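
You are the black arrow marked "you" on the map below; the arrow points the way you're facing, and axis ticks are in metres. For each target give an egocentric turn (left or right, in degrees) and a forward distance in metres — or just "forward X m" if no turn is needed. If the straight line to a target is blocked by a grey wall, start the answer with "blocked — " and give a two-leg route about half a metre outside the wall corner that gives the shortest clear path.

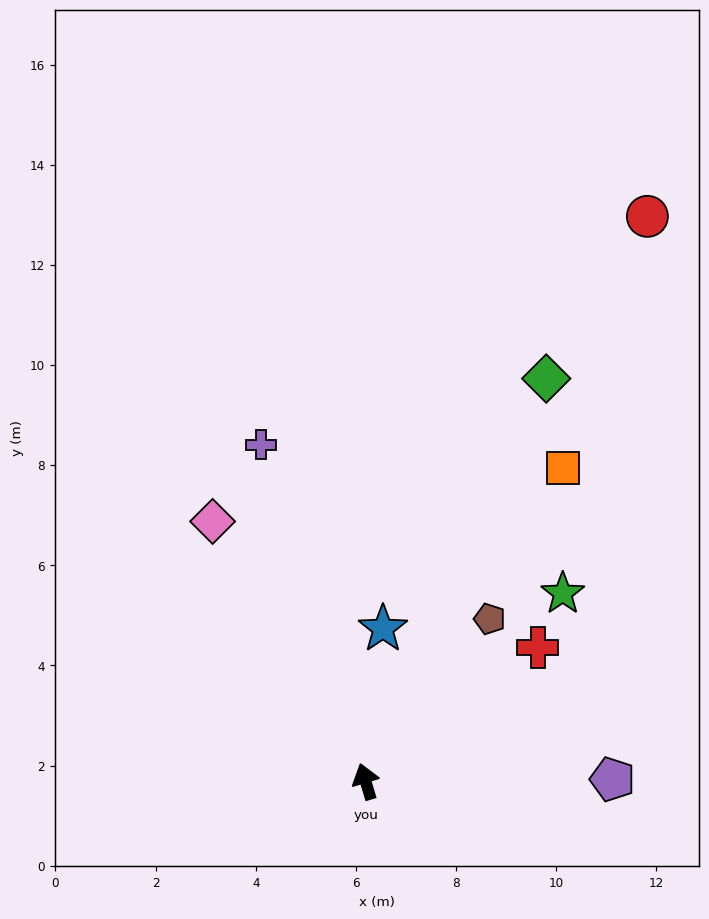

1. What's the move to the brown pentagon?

turn right 54°, forward 4.1 m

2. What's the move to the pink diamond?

turn left 14°, forward 6.0 m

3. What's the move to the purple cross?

forward 7.0 m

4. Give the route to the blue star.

turn right 23°, forward 3.1 m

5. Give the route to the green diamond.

turn right 41°, forward 8.8 m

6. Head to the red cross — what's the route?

turn right 69°, forward 4.4 m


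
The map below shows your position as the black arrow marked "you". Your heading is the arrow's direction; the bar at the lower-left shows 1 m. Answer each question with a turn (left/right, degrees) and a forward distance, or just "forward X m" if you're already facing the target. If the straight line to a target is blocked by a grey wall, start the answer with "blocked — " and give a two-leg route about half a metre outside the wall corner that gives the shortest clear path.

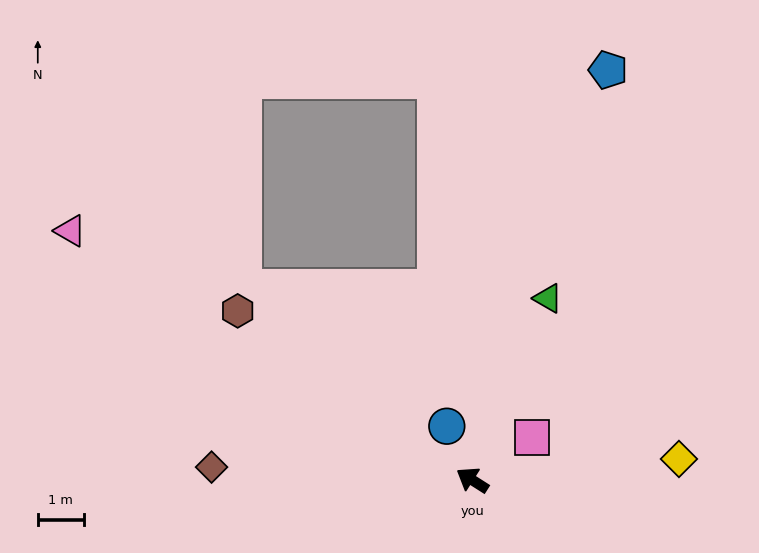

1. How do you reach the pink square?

turn right 112°, forward 1.6 m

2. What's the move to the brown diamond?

turn left 30°, forward 5.7 m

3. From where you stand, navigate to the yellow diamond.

turn right 142°, forward 4.5 m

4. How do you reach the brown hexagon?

turn right 3°, forward 6.3 m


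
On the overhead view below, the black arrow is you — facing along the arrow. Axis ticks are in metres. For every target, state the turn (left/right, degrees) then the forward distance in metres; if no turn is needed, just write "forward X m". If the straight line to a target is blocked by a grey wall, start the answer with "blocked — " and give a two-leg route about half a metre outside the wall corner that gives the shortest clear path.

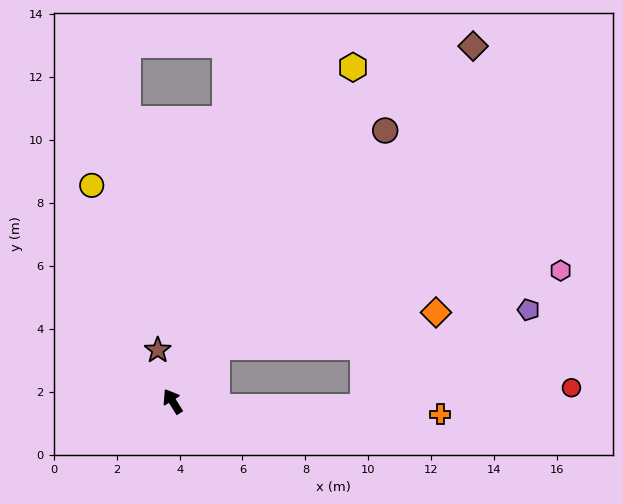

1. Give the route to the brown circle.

turn right 70°, forward 10.9 m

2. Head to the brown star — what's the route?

turn right 16°, forward 1.7 m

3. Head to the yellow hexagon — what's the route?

turn right 60°, forward 12.1 m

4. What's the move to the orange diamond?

blocked — turn right 71°, forward 2.2 m, then turn right 42°, forward 7.1 m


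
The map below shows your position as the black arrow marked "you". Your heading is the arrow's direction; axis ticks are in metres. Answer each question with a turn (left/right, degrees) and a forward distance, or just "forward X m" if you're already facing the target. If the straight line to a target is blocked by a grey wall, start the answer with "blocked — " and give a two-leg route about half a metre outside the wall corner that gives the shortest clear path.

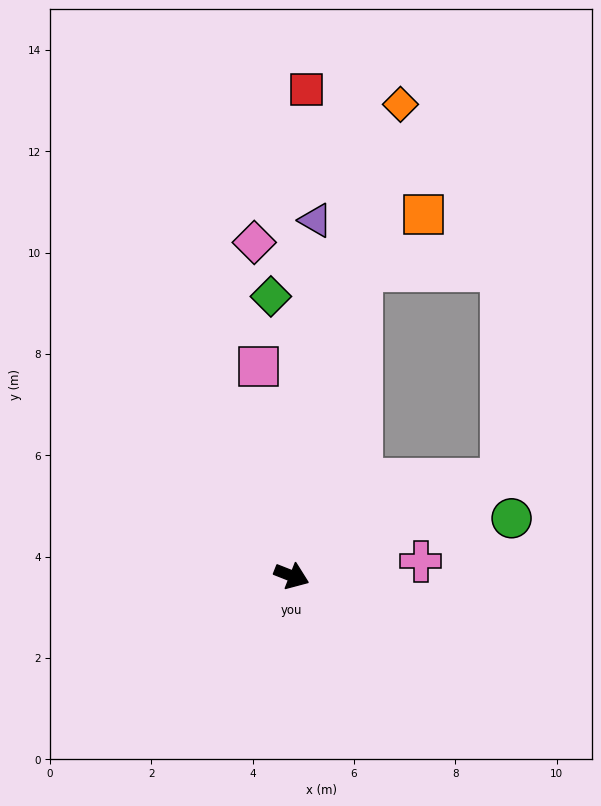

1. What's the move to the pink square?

turn left 121°, forward 4.2 m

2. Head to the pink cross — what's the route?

turn left 28°, forward 2.6 m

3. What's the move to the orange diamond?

turn left 99°, forward 9.6 m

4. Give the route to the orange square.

blocked — turn left 99°, forward 6.2 m, then turn right 36°, forward 1.6 m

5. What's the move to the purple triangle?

turn left 108°, forward 7.0 m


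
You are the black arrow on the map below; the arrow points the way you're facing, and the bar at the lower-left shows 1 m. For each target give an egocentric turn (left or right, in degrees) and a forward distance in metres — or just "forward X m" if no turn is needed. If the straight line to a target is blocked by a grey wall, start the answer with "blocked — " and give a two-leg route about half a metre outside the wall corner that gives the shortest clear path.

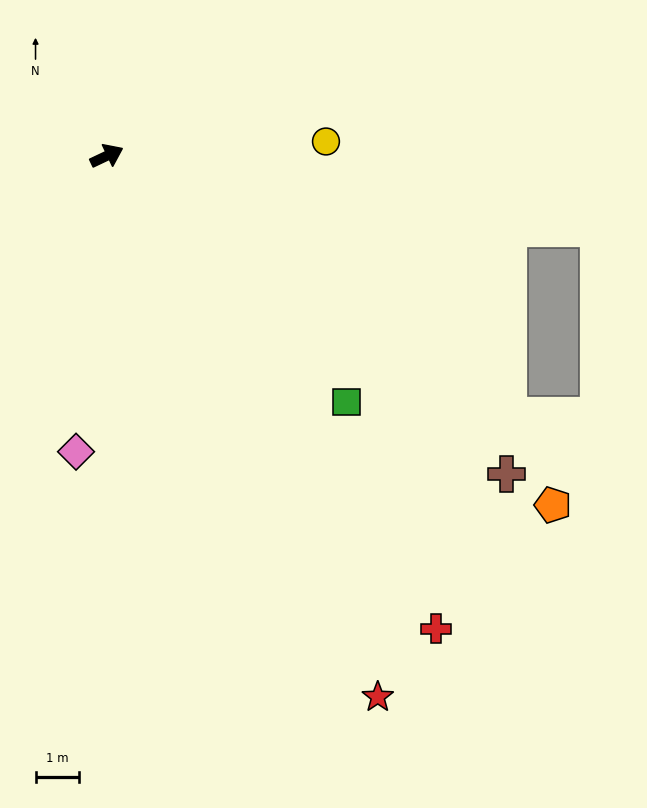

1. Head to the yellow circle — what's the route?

turn right 22°, forward 5.0 m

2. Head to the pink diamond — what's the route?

turn right 121°, forward 6.8 m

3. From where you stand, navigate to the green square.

turn right 71°, forward 7.9 m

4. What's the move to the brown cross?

turn right 64°, forward 11.7 m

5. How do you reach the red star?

turn right 89°, forward 13.9 m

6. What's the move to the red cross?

turn right 80°, forward 13.2 m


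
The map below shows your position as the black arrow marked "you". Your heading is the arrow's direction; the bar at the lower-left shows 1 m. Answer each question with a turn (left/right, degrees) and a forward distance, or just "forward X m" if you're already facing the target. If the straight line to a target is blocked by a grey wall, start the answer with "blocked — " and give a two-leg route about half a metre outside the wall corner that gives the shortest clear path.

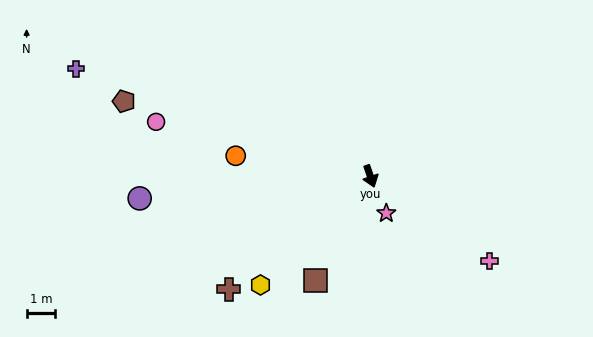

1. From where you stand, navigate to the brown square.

turn right 47°, forward 4.1 m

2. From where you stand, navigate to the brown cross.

turn right 70°, forward 6.3 m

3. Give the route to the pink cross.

turn left 35°, forward 5.1 m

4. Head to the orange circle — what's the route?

turn right 118°, forward 4.7 m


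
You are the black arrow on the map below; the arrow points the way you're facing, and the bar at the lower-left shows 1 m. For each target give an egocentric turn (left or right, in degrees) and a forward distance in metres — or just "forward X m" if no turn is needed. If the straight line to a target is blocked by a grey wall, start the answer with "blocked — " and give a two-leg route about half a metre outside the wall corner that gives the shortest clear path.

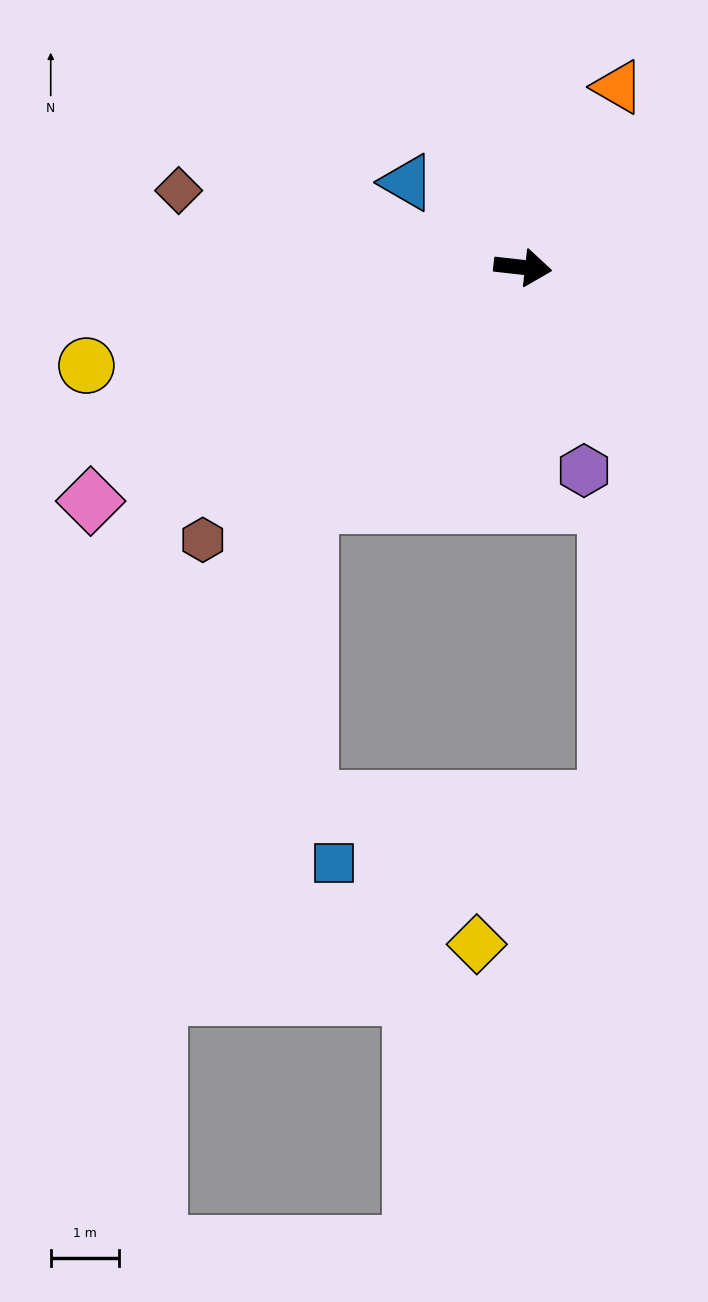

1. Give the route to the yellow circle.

turn right 161°, forward 6.6 m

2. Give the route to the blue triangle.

turn left 150°, forward 2.1 m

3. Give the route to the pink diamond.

turn right 145°, forward 7.2 m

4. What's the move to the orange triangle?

turn left 69°, forward 3.0 m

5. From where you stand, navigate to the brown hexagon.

turn right 133°, forward 6.2 m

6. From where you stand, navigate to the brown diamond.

turn left 174°, forward 5.2 m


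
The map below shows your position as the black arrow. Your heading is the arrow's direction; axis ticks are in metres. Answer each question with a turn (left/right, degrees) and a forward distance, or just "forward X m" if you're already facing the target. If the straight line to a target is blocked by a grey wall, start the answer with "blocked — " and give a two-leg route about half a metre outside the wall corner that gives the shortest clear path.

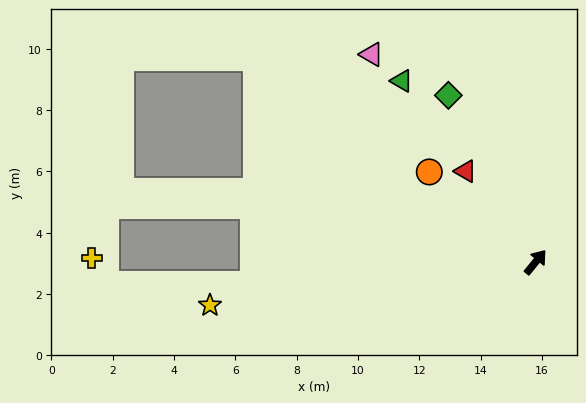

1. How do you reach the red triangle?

turn left 77°, forward 3.7 m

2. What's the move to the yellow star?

turn left 137°, forward 10.7 m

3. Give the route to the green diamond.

turn left 67°, forward 6.1 m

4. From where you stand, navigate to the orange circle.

turn left 89°, forward 4.5 m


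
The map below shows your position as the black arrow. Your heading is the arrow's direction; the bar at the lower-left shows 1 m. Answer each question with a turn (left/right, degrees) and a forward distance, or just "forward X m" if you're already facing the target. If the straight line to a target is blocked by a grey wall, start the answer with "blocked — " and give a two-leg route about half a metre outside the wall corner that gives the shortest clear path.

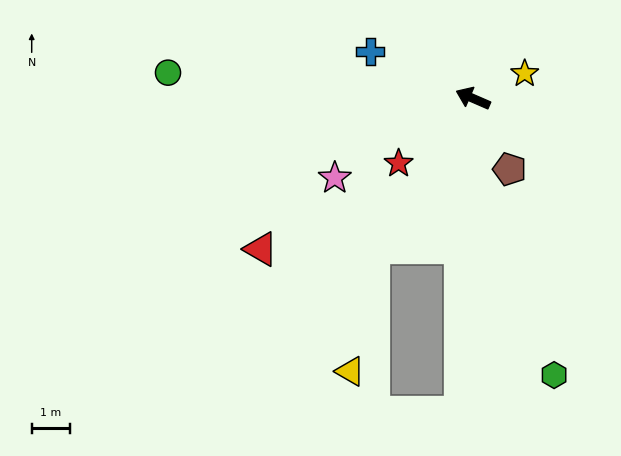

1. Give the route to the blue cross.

forward 3.0 m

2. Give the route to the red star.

turn left 65°, forward 2.6 m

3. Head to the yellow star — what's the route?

turn right 131°, forward 1.5 m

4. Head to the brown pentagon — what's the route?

turn left 141°, forward 2.1 m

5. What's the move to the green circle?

turn left 19°, forward 8.0 m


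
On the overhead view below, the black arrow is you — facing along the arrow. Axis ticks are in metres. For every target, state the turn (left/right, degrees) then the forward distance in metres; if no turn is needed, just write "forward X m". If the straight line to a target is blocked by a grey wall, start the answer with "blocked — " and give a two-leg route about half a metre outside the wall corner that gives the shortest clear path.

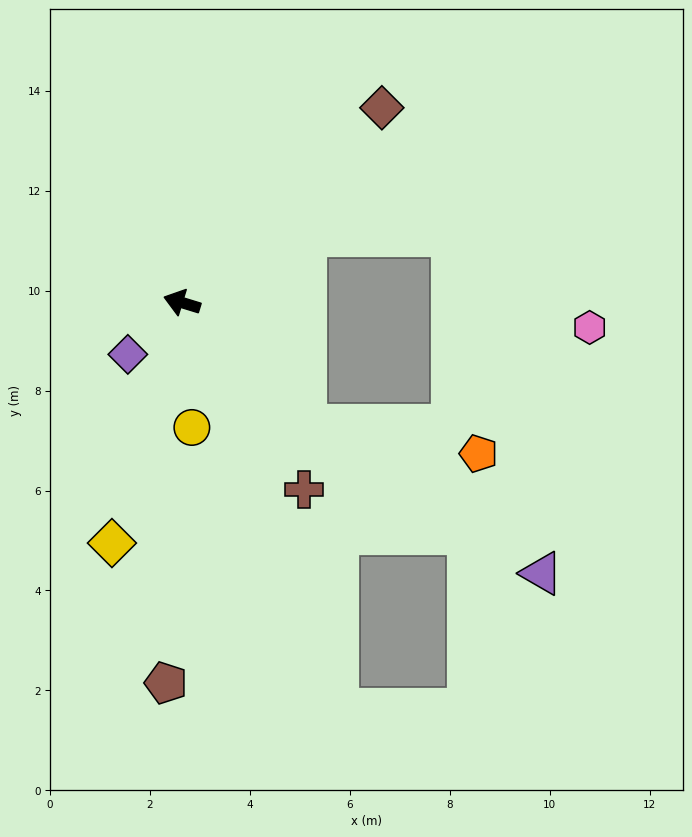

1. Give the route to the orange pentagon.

blocked — turn left 152°, forward 3.5 m, then turn left 36°, forward 3.5 m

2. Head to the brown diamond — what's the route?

turn right 119°, forward 5.6 m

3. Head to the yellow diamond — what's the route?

turn left 91°, forward 5.0 m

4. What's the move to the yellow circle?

turn left 112°, forward 2.5 m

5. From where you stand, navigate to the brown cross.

turn left 140°, forward 4.5 m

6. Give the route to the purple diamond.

turn left 61°, forward 1.5 m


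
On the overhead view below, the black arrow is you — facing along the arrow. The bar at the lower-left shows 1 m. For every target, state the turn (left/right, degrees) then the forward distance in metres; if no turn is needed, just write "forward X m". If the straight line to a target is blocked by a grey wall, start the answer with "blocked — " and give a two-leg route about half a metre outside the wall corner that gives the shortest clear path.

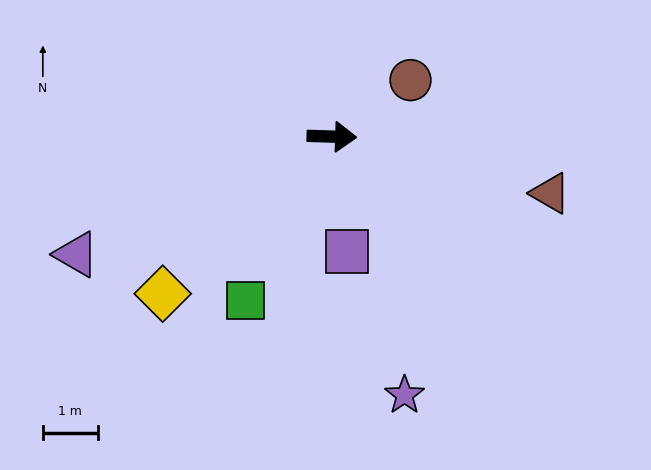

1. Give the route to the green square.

turn right 116°, forward 3.4 m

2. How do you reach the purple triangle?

turn right 153°, forward 5.1 m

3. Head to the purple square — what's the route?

turn right 81°, forward 2.1 m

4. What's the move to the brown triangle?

turn right 13°, forward 4.1 m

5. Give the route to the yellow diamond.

turn right 135°, forward 4.2 m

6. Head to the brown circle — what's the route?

turn left 37°, forward 1.8 m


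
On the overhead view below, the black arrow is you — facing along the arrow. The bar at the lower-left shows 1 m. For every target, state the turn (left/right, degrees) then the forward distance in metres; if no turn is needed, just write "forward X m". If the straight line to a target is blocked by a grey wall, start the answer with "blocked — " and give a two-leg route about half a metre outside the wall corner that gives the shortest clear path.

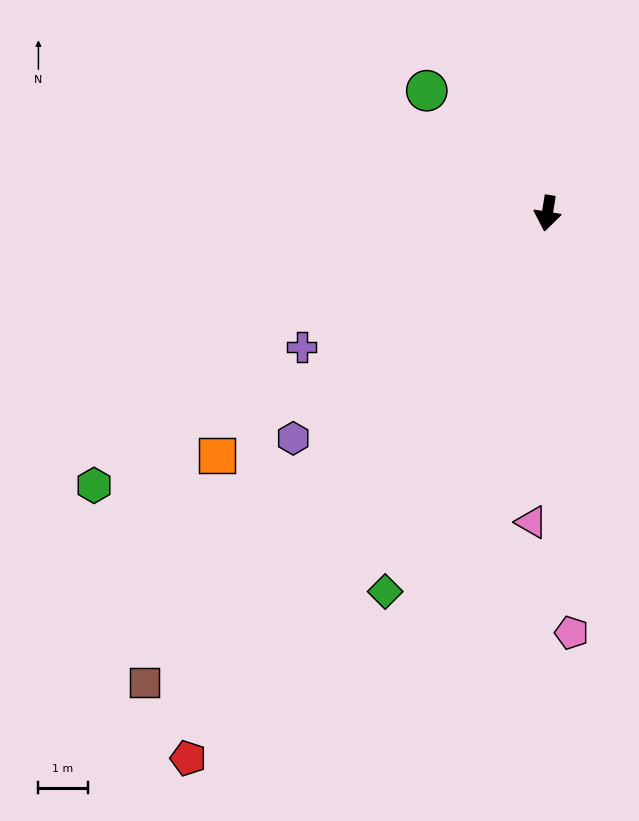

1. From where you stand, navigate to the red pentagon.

turn right 24°, forward 13.2 m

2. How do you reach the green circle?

turn right 126°, forward 3.5 m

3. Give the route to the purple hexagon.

turn right 39°, forward 6.9 m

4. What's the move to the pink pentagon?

turn left 12°, forward 8.5 m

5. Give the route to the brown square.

turn right 32°, forward 12.5 m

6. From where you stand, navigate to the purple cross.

turn right 52°, forward 5.7 m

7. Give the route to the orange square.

turn right 45°, forward 8.3 m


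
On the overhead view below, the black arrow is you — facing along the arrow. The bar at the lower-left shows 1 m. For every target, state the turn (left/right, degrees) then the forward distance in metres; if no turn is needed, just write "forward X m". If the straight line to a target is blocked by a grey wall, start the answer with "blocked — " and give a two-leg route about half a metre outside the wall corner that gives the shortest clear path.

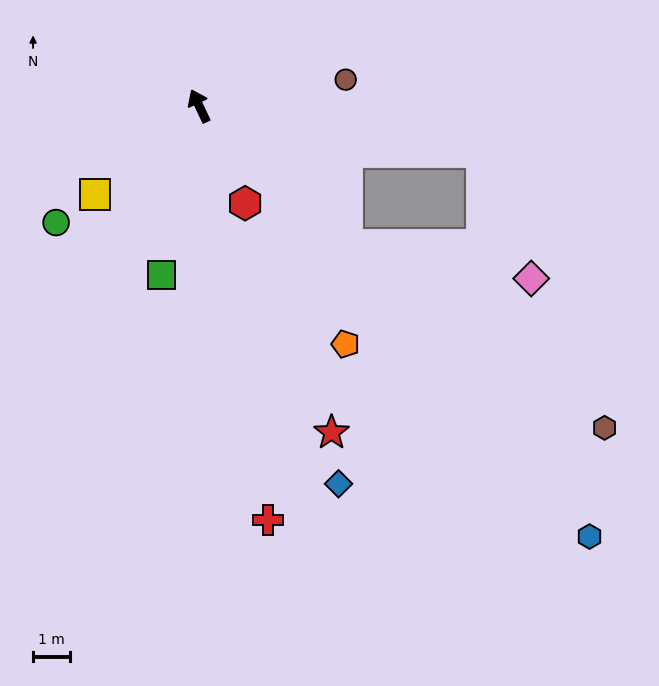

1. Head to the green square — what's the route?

turn left 142°, forward 4.7 m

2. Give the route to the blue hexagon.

turn right 163°, forward 15.9 m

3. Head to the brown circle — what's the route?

turn right 105°, forward 4.1 m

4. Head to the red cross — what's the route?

turn left 164°, forward 11.5 m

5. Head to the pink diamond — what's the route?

blocked — turn right 158°, forward 5.6 m, then turn left 32°, forward 5.1 m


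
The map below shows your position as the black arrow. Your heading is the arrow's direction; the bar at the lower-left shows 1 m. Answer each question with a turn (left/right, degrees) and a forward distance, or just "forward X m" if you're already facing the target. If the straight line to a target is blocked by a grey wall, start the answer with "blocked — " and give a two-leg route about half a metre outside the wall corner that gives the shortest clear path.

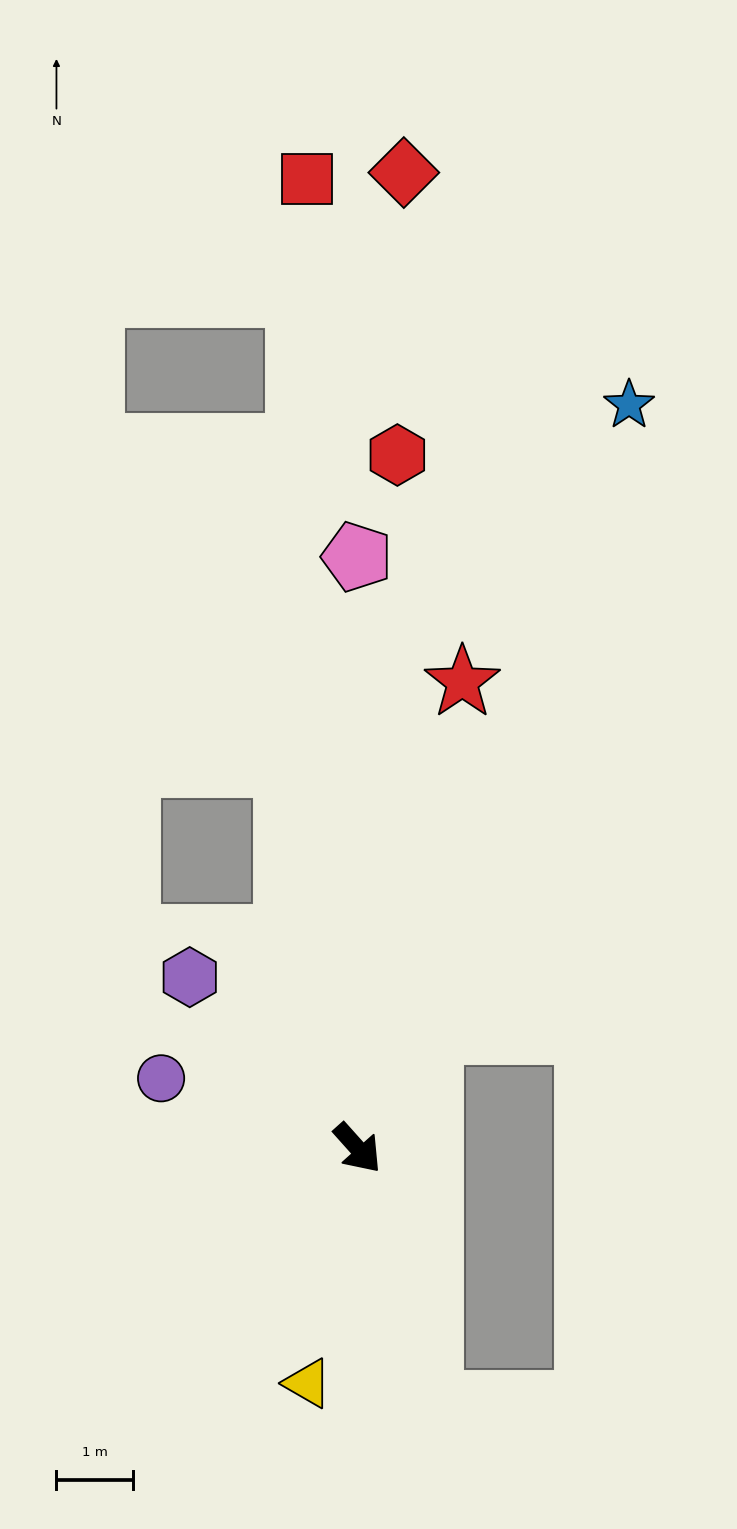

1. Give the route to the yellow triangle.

turn right 54°, forward 3.1 m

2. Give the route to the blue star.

turn left 118°, forward 10.4 m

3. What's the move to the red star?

turn left 126°, forward 6.3 m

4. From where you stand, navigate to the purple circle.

turn right 151°, forward 2.7 m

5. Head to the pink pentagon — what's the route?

turn left 138°, forward 7.7 m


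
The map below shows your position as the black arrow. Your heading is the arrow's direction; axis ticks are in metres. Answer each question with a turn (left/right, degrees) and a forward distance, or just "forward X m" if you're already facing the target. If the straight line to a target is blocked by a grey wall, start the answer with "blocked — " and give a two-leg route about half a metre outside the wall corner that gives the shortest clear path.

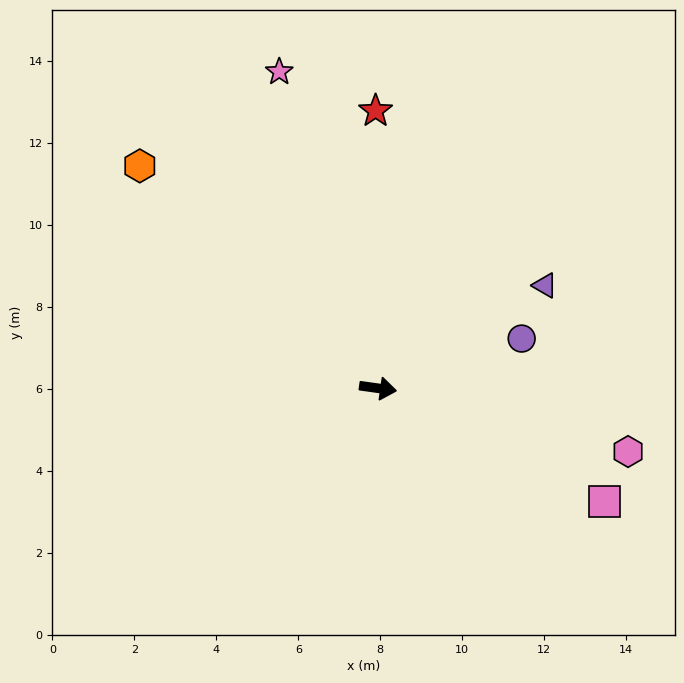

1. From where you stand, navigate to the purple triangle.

turn left 40°, forward 4.8 m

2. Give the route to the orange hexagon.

turn left 145°, forward 8.0 m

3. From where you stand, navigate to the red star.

turn left 98°, forward 6.8 m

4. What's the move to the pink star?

turn left 115°, forward 8.1 m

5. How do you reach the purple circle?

turn left 27°, forward 3.7 m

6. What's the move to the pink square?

turn right 19°, forward 6.2 m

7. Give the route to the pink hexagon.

turn right 6°, forward 6.3 m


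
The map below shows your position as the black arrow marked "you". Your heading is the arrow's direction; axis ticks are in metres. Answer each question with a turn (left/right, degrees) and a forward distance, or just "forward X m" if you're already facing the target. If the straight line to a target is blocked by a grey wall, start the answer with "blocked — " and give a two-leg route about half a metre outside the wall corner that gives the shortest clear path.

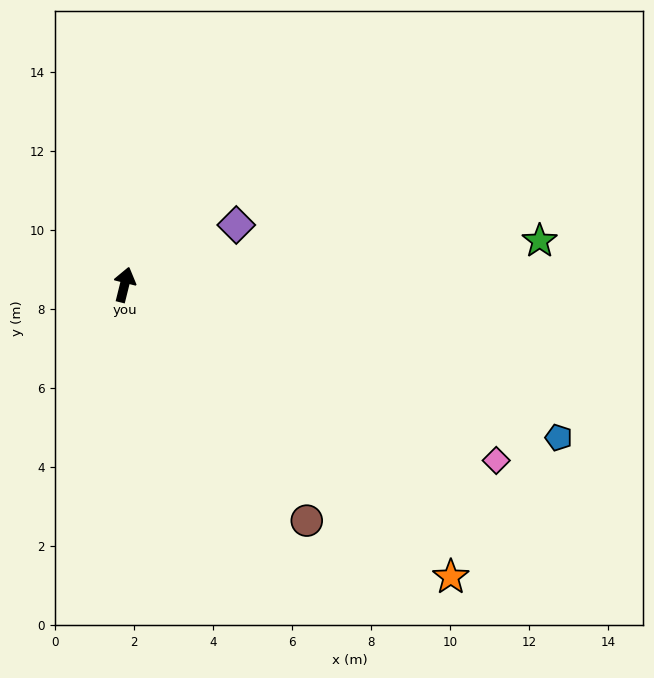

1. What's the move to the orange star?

turn right 118°, forward 11.1 m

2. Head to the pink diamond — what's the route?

turn right 101°, forward 10.4 m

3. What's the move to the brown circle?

turn right 128°, forward 7.5 m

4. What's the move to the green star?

turn right 70°, forward 10.6 m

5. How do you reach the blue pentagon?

turn right 95°, forward 11.6 m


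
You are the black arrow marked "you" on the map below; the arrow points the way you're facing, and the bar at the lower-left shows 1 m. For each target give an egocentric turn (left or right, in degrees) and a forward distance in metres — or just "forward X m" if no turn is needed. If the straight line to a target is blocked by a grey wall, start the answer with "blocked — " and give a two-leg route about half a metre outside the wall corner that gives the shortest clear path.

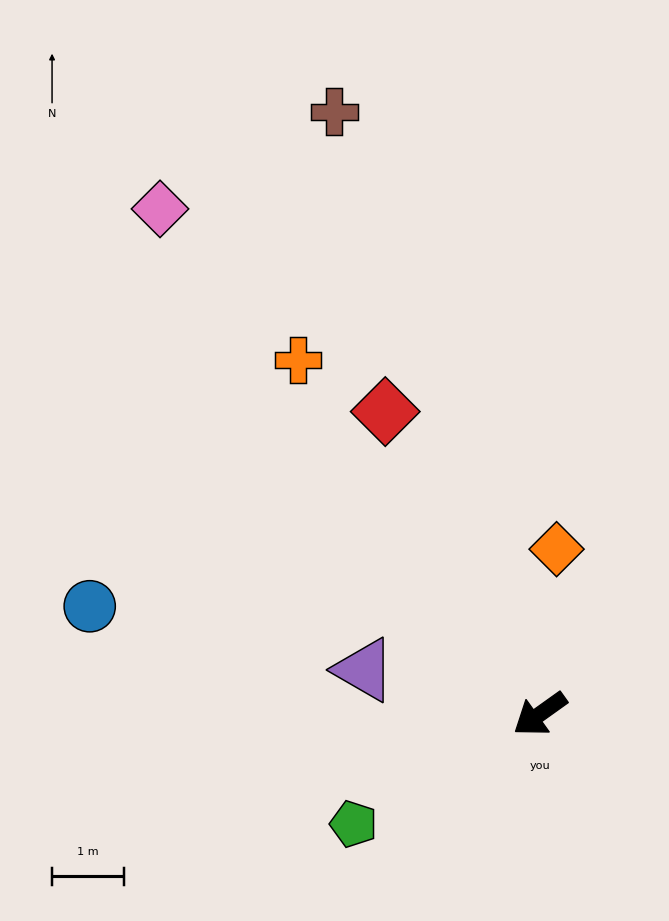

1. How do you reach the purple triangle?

turn right 50°, forward 2.5 m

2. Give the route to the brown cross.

turn right 107°, forward 8.9 m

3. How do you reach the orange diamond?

turn right 131°, forward 2.3 m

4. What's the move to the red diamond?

turn right 98°, forward 4.7 m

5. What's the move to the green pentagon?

turn right 5°, forward 3.0 m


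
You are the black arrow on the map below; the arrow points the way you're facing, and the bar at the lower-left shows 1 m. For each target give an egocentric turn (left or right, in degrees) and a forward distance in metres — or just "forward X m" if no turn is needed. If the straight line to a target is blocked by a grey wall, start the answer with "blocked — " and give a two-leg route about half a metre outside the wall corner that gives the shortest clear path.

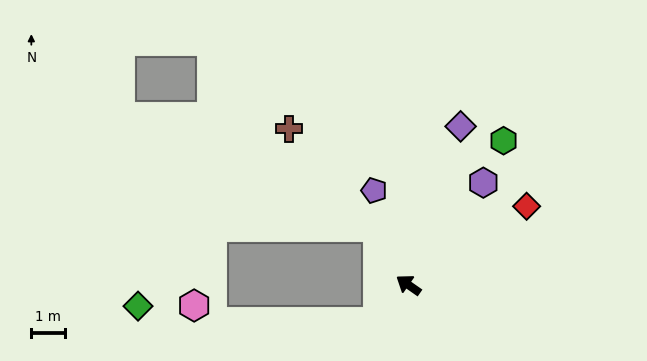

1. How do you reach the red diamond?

turn right 111°, forward 4.2 m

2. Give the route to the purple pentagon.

turn right 35°, forward 2.9 m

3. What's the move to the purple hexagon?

turn right 91°, forward 3.7 m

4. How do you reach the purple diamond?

turn right 73°, forward 4.9 m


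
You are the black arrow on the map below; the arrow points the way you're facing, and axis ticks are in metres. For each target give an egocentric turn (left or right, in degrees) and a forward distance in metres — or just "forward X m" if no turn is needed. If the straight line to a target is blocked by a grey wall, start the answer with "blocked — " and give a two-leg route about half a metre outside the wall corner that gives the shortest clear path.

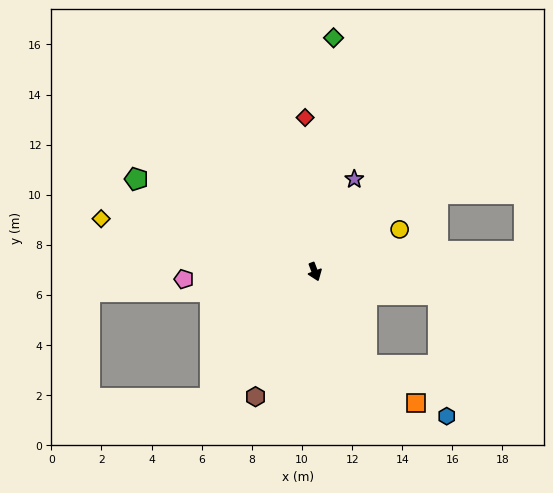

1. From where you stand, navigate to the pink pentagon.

turn right 108°, forward 5.2 m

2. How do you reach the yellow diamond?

turn right 125°, forward 8.8 m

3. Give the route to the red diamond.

turn left 163°, forward 6.2 m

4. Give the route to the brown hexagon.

turn right 46°, forward 5.5 m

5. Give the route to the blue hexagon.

blocked — turn left 59°, forward 5.0 m, then turn right 76°, forward 4.9 m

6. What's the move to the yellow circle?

turn left 96°, forward 3.8 m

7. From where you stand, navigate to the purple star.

turn left 136°, forward 4.0 m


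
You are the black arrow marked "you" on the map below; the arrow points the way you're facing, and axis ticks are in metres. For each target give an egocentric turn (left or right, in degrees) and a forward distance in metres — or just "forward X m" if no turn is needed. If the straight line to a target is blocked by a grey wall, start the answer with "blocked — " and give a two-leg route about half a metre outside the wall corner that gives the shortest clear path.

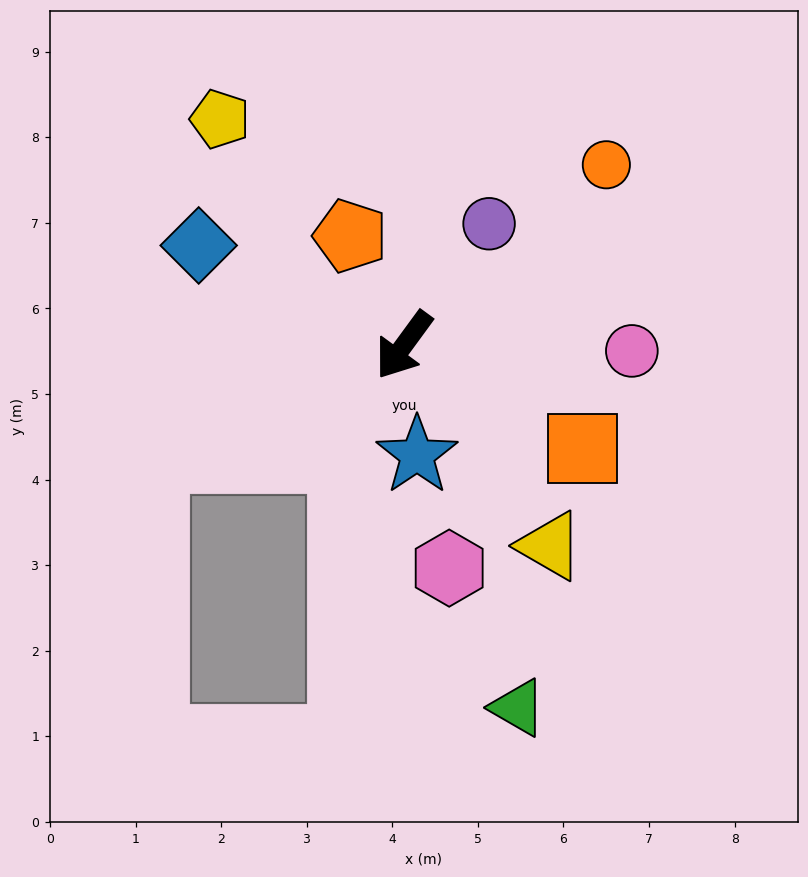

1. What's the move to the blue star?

turn left 43°, forward 1.3 m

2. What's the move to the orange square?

turn left 96°, forward 2.4 m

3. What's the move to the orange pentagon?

turn right 118°, forward 1.4 m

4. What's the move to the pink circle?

turn left 125°, forward 2.7 m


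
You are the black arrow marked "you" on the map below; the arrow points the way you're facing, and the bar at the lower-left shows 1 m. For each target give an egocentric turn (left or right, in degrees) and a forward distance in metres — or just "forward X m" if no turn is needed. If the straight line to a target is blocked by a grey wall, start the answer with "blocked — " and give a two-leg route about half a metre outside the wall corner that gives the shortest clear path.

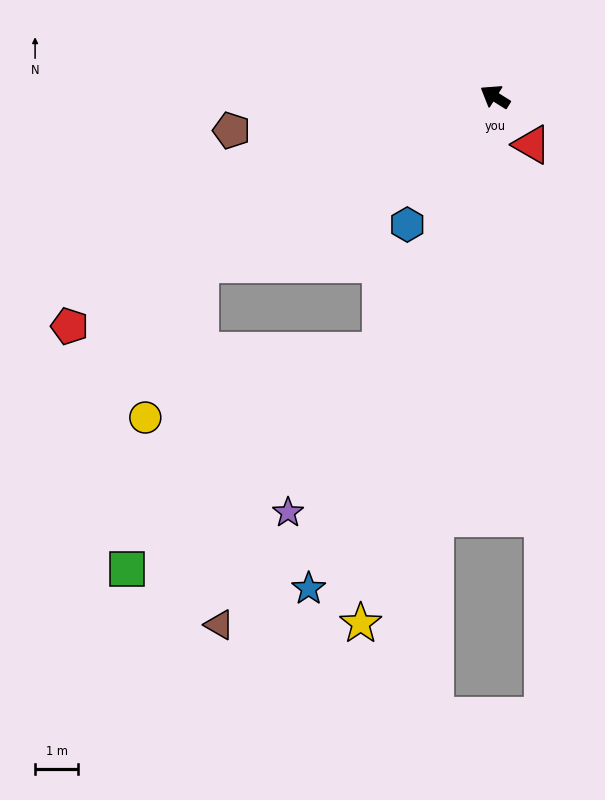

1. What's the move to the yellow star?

turn left 108°, forward 12.6 m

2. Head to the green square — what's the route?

blocked — turn left 98°, forward 6.4 m, then turn right 25°, forward 7.8 m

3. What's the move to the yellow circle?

blocked — turn left 62°, forward 7.9 m, then turn left 40°, forward 3.8 m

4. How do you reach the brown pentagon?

turn left 39°, forward 6.2 m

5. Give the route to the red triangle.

turn left 160°, forward 1.4 m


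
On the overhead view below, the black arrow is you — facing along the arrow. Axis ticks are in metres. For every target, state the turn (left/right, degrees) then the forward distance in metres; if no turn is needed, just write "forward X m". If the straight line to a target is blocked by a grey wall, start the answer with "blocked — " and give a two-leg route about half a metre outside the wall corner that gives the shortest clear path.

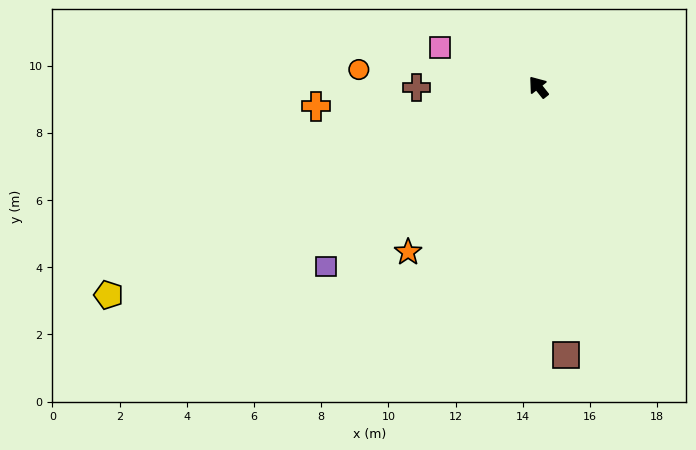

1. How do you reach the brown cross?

turn left 52°, forward 3.6 m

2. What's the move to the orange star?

turn left 103°, forward 6.3 m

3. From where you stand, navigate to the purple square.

turn left 92°, forward 8.3 m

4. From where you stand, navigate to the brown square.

turn left 147°, forward 8.0 m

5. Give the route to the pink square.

turn left 30°, forward 3.1 m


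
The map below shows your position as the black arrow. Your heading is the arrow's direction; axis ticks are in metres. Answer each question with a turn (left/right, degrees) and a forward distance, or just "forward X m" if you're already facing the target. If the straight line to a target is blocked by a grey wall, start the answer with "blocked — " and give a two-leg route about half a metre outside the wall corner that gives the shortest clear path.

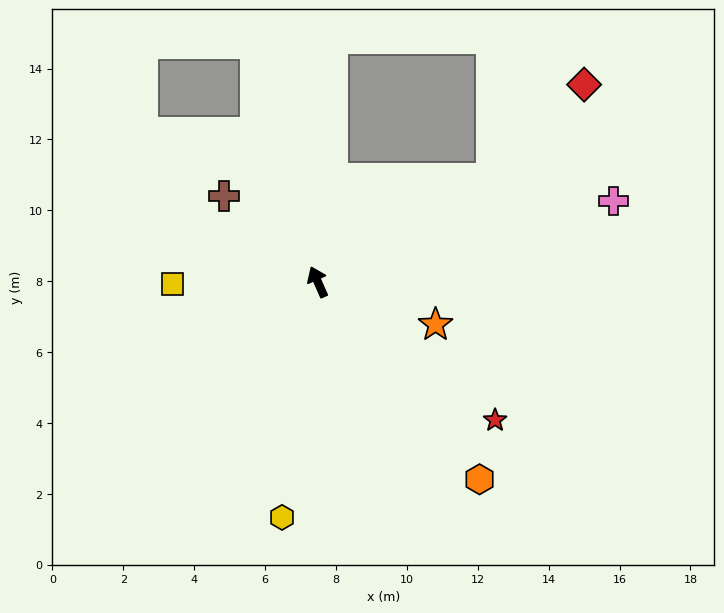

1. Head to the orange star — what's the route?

turn right 134°, forward 3.5 m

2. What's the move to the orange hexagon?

turn right 164°, forward 7.2 m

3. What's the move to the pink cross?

turn right 99°, forward 8.7 m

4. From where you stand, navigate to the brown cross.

turn left 24°, forward 3.6 m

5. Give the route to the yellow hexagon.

turn left 148°, forward 6.7 m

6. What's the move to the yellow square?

turn left 67°, forward 4.1 m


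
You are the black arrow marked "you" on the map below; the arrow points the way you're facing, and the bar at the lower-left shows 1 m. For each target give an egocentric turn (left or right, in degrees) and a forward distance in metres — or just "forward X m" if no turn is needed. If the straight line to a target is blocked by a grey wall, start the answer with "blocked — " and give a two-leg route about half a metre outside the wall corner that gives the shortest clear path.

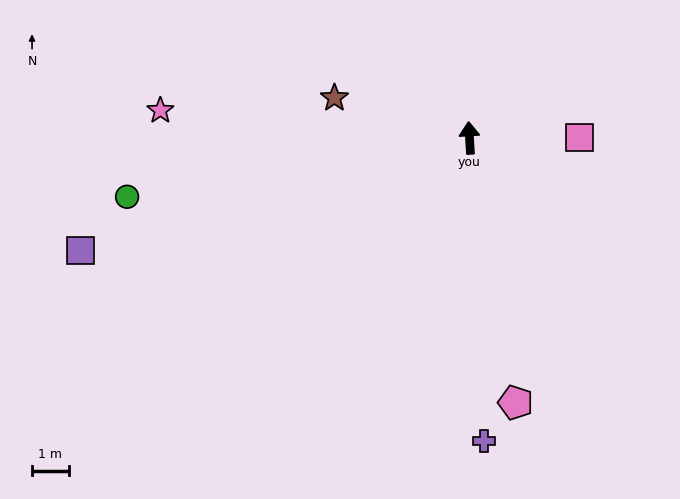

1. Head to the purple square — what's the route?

turn left 103°, forward 11.0 m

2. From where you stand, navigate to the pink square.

turn right 93°, forward 3.0 m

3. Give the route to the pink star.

turn left 82°, forward 8.5 m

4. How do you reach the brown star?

turn left 70°, forward 3.8 m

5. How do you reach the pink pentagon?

turn right 174°, forward 7.3 m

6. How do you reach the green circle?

turn left 96°, forward 9.5 m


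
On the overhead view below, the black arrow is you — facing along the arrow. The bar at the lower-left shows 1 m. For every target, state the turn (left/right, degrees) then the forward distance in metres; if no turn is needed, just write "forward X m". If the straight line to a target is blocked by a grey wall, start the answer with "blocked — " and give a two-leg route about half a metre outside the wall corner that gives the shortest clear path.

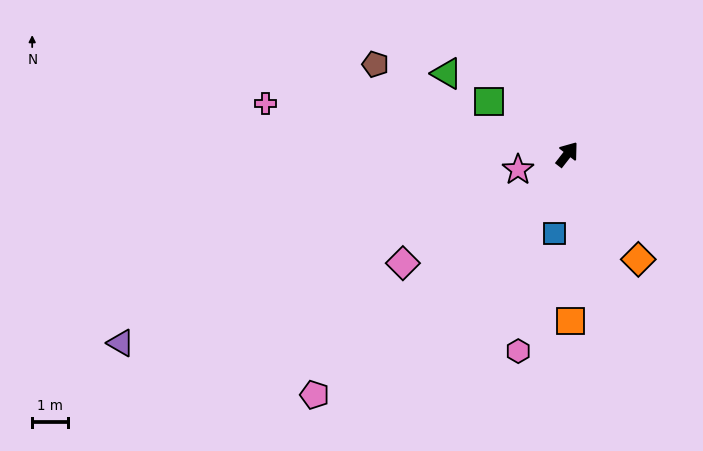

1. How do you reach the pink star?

turn left 145°, forward 1.4 m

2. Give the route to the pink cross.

turn left 118°, forward 8.6 m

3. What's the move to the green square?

turn left 94°, forward 2.6 m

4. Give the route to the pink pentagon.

turn left 171°, forward 9.8 m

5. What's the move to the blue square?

turn right 151°, forward 2.2 m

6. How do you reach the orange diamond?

turn right 108°, forward 3.6 m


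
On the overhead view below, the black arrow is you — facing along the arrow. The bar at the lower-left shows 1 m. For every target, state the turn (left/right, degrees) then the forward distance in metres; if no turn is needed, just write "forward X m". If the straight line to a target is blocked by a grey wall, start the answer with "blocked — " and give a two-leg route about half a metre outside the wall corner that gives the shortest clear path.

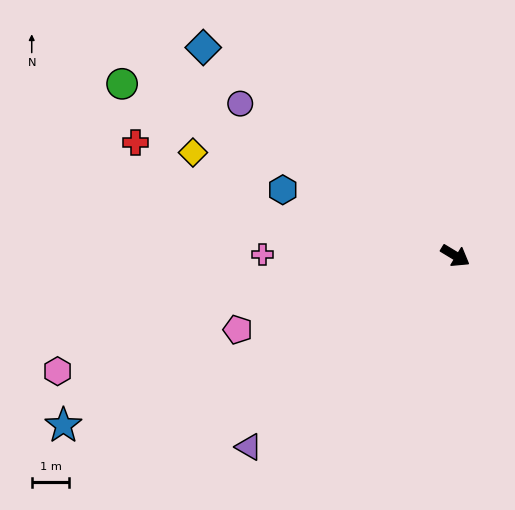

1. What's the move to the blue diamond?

turn left 172°, forward 8.7 m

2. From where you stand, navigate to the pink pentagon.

turn right 130°, forward 6.1 m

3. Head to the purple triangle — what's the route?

turn right 106°, forward 7.5 m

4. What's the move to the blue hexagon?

turn right 170°, forward 4.9 m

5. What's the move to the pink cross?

turn right 149°, forward 5.1 m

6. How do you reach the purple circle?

turn left 176°, forward 7.0 m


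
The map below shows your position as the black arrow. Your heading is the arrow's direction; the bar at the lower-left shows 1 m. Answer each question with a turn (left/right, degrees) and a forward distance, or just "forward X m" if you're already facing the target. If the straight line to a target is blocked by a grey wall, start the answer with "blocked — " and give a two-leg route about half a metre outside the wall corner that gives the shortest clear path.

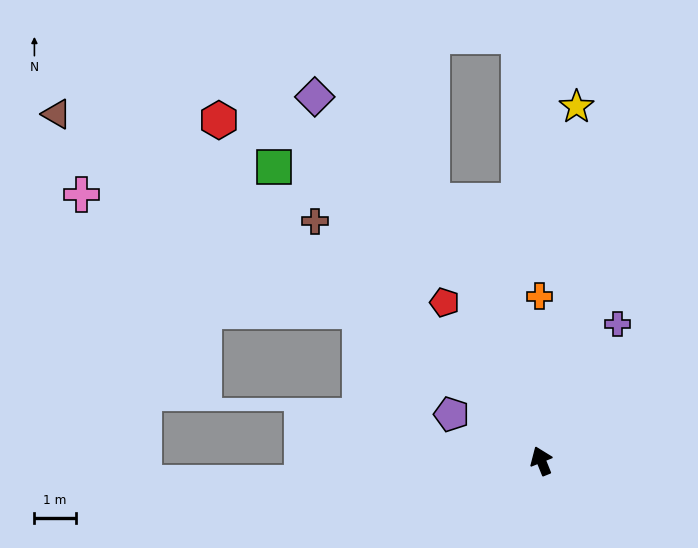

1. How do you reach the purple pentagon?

turn left 41°, forward 2.5 m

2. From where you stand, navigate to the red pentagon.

turn left 9°, forward 4.5 m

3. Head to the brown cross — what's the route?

turn left 21°, forward 8.0 m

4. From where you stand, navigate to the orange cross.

turn right 21°, forward 4.0 m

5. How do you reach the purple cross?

turn right 51°, forward 3.8 m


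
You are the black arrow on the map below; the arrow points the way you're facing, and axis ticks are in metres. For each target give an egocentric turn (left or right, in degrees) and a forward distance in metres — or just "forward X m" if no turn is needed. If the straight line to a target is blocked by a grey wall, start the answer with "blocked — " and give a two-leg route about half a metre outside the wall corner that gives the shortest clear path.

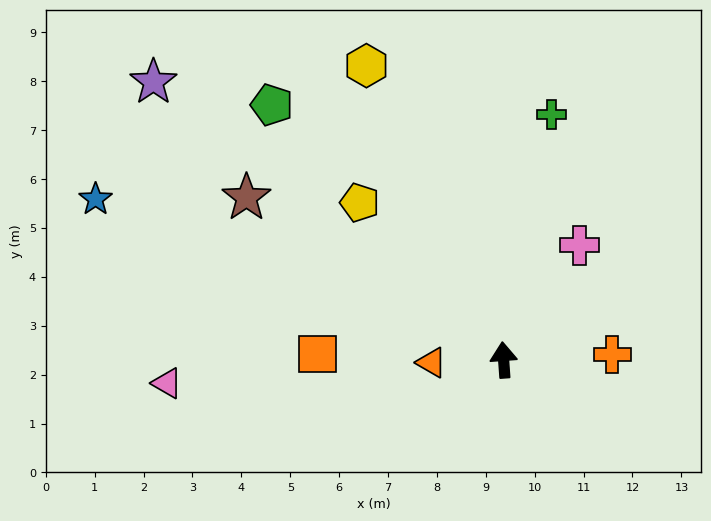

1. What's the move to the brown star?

turn left 54°, forward 6.2 m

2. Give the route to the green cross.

turn right 15°, forward 5.1 m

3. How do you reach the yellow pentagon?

turn left 38°, forward 4.4 m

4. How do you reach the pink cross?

turn right 38°, forward 2.8 m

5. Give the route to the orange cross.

turn right 91°, forward 2.2 m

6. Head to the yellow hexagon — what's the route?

turn left 21°, forward 6.6 m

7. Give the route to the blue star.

turn left 64°, forward 9.0 m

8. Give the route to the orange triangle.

turn left 88°, forward 1.5 m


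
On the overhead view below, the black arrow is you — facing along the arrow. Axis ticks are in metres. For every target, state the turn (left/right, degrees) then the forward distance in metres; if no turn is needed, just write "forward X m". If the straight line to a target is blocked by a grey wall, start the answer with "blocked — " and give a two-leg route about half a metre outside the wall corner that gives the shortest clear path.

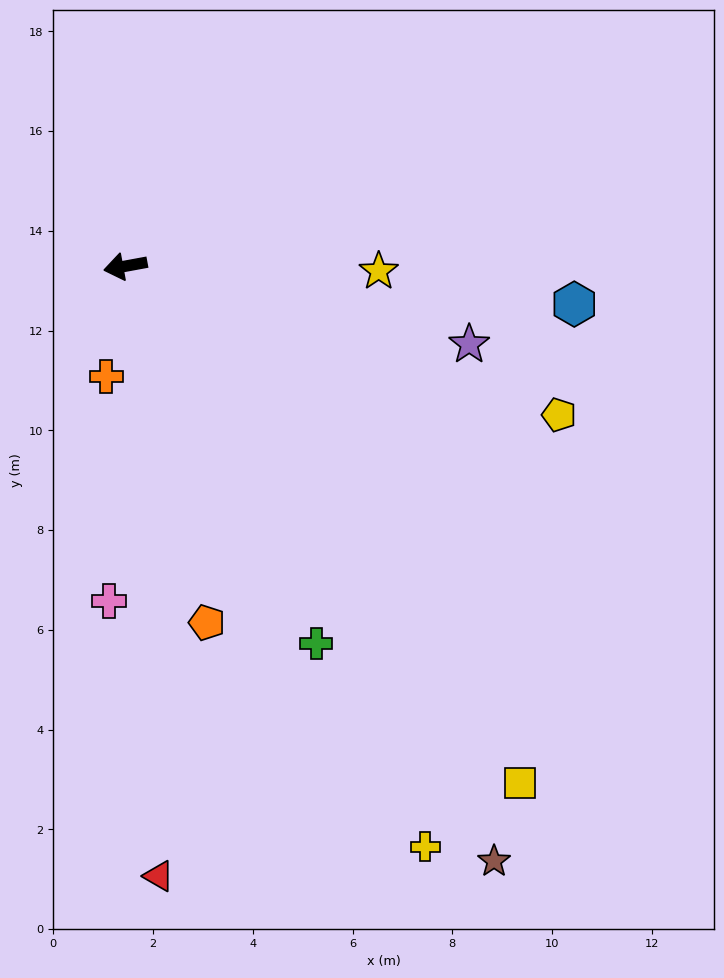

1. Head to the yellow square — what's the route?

turn left 117°, forward 13.0 m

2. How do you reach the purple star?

turn left 157°, forward 7.1 m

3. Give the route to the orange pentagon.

turn left 92°, forward 7.3 m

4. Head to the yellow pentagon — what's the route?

turn left 151°, forward 9.2 m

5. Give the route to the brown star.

turn left 111°, forward 14.0 m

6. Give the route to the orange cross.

turn left 70°, forward 2.2 m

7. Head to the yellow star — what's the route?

turn left 168°, forward 5.1 m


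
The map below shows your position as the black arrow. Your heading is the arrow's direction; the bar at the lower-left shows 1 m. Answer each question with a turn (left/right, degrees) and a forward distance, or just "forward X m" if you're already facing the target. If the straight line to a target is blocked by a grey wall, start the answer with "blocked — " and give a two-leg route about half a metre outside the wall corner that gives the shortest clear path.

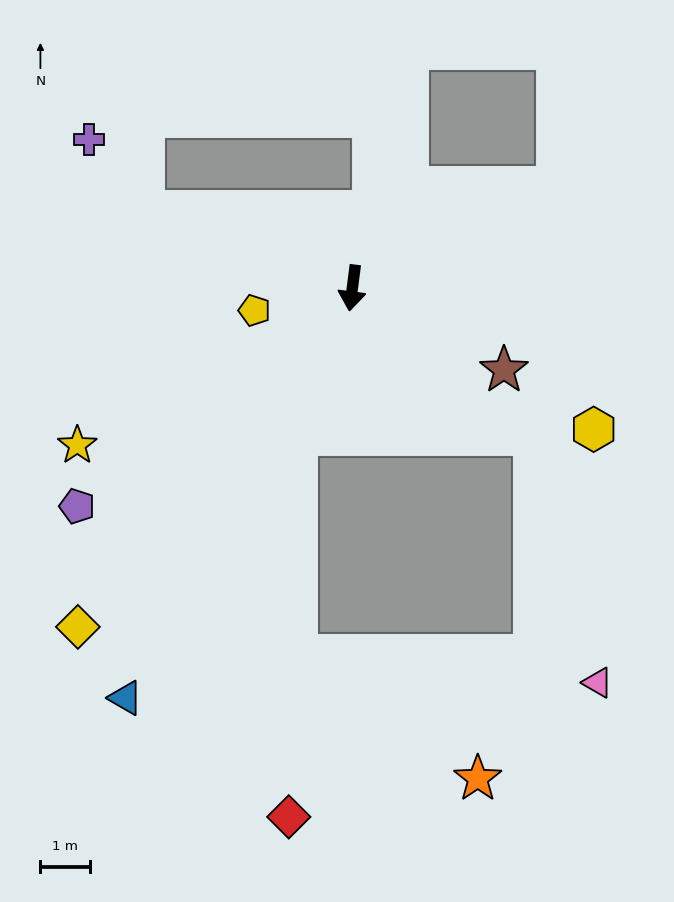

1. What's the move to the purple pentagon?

turn right 44°, forward 7.1 m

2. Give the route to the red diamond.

blocked — turn right 13°, forward 3.2 m, then turn left 19°, forward 7.7 m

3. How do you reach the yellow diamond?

turn right 32°, forward 8.8 m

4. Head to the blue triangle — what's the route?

turn right 22°, forward 9.5 m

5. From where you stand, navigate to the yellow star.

turn right 53°, forward 6.4 m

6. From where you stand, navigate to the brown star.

turn left 69°, forward 3.5 m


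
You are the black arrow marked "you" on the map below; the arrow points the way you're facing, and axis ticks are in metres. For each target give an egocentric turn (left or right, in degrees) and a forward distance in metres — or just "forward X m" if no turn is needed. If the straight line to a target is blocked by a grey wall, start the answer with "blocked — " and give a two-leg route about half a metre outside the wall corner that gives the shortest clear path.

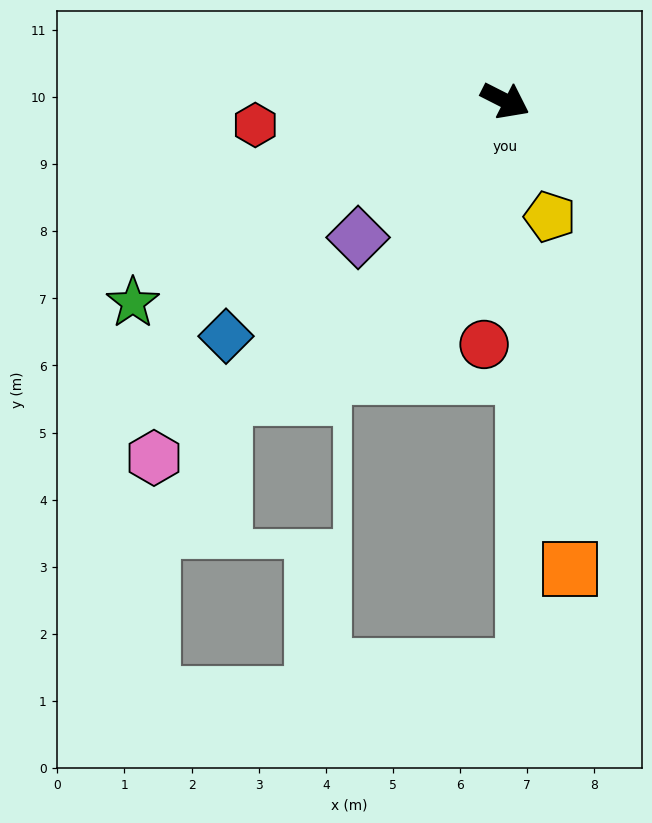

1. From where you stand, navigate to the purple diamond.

turn right 110°, forward 3.0 m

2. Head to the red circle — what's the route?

turn right 68°, forward 3.6 m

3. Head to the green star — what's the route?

turn right 125°, forward 6.3 m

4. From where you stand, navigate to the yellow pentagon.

turn right 42°, forward 1.9 m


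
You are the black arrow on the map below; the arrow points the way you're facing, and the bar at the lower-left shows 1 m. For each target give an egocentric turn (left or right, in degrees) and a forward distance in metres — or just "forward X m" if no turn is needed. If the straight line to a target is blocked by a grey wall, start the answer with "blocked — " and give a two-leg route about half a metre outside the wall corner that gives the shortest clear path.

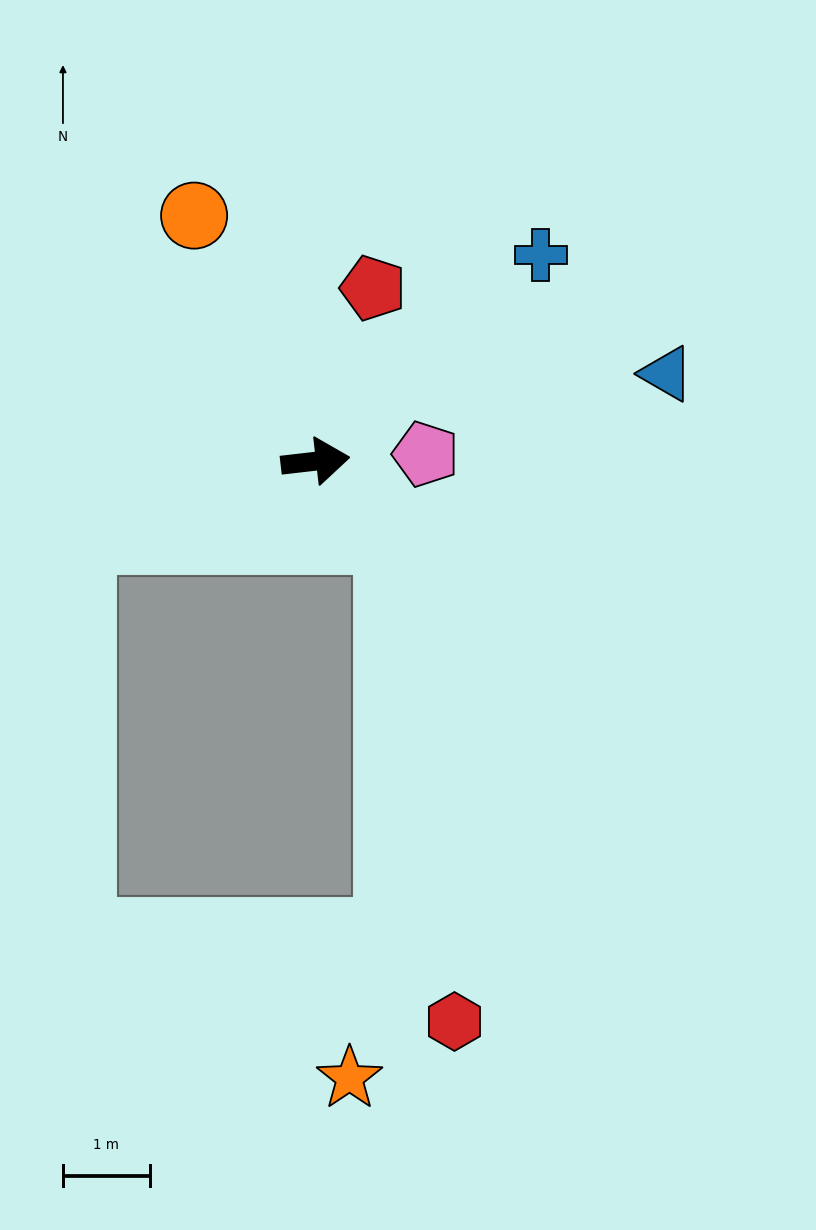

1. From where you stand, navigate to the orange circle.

turn left 110°, forward 3.2 m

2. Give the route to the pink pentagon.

turn right 3°, forward 1.3 m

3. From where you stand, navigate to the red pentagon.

turn left 65°, forward 2.1 m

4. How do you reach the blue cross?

turn left 36°, forward 3.5 m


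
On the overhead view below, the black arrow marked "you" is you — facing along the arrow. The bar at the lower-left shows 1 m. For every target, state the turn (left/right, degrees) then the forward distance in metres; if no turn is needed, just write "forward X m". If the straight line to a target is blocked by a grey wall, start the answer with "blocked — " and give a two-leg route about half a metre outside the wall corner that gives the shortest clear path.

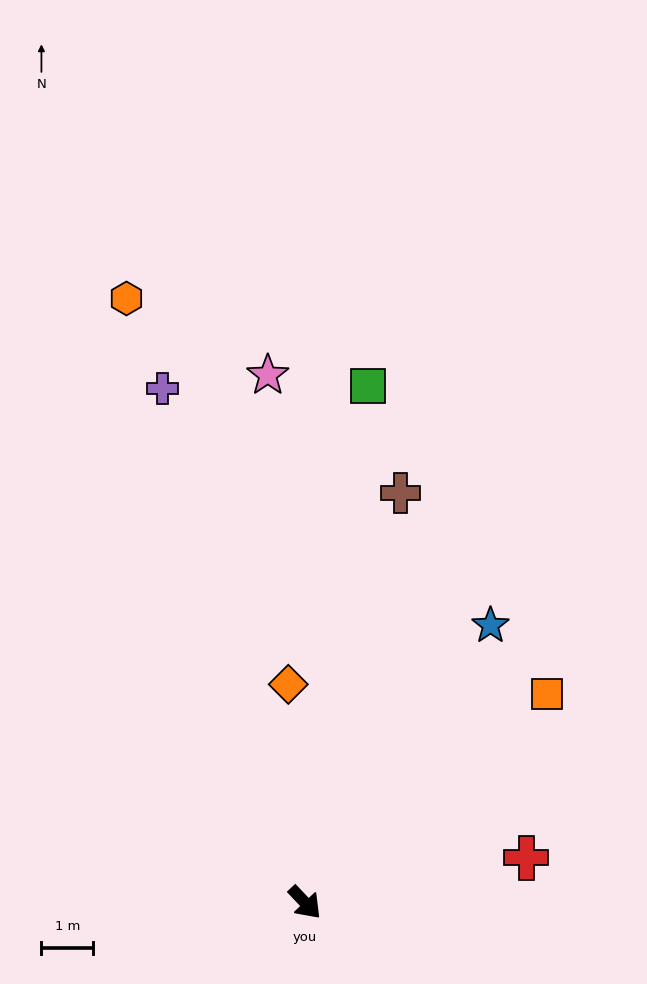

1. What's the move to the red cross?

turn left 58°, forward 4.4 m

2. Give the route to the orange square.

turn left 87°, forward 6.2 m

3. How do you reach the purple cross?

turn left 152°, forward 10.3 m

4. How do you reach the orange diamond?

turn left 141°, forward 4.2 m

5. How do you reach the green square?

turn left 130°, forward 10.1 m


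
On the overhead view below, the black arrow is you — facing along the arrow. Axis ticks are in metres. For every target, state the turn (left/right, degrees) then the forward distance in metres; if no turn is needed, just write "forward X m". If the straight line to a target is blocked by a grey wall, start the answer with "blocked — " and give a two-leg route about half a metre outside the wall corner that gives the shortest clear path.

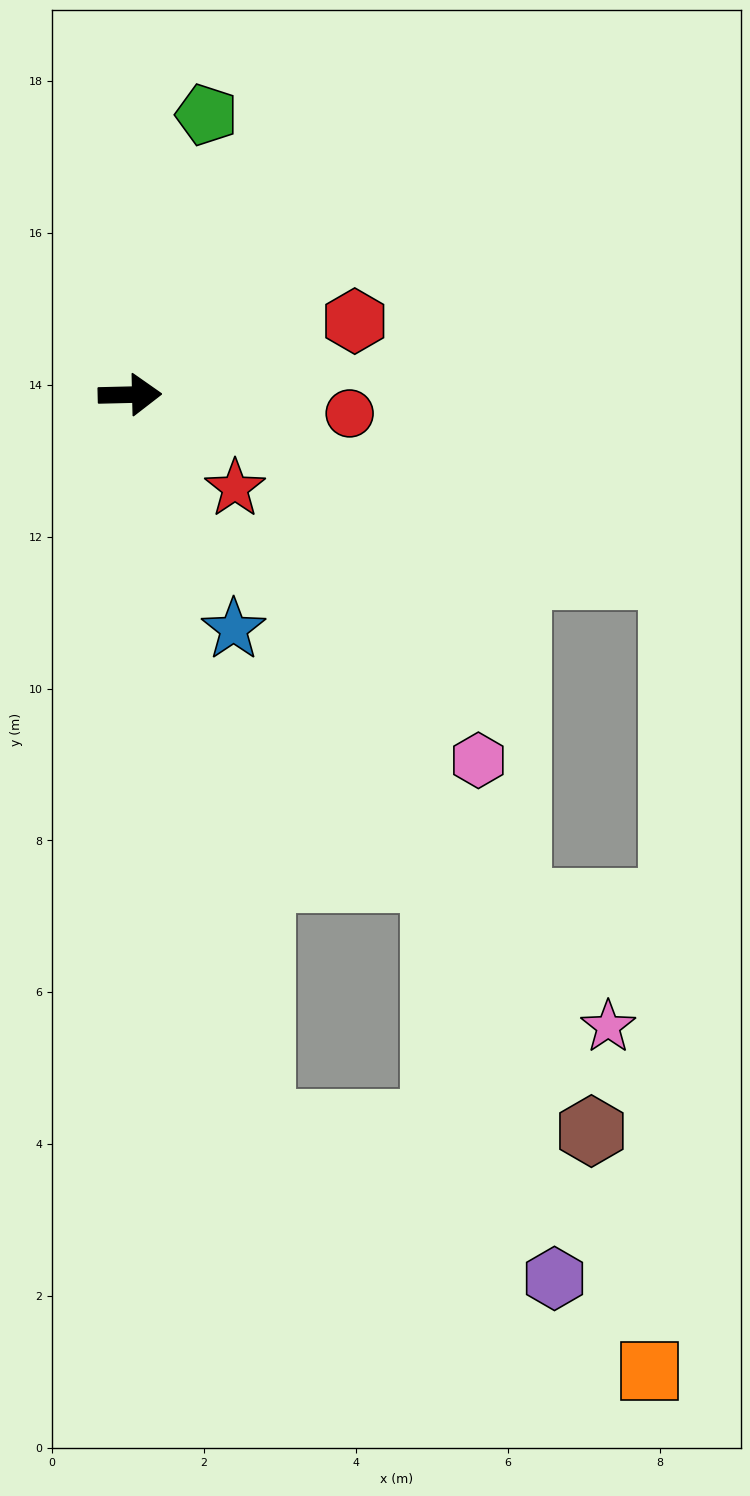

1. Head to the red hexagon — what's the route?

turn left 17°, forward 3.1 m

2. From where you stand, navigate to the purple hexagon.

blocked — turn right 81°, forward 9.7 m, then turn left 51°, forward 4.4 m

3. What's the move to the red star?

turn right 43°, forward 1.9 m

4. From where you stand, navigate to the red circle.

turn right 6°, forward 2.9 m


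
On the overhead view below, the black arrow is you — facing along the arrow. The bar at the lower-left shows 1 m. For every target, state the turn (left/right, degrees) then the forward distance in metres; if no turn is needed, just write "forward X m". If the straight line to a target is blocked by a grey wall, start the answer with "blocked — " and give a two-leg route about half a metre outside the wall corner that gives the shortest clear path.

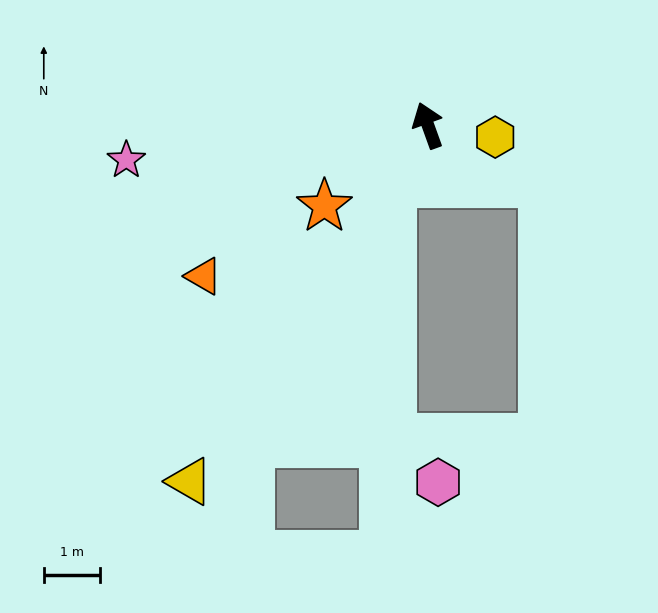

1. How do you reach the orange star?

turn left 108°, forward 2.3 m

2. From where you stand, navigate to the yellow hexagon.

turn right 120°, forward 1.2 m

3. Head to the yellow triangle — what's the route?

turn left 126°, forward 7.6 m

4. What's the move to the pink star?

turn left 77°, forward 5.4 m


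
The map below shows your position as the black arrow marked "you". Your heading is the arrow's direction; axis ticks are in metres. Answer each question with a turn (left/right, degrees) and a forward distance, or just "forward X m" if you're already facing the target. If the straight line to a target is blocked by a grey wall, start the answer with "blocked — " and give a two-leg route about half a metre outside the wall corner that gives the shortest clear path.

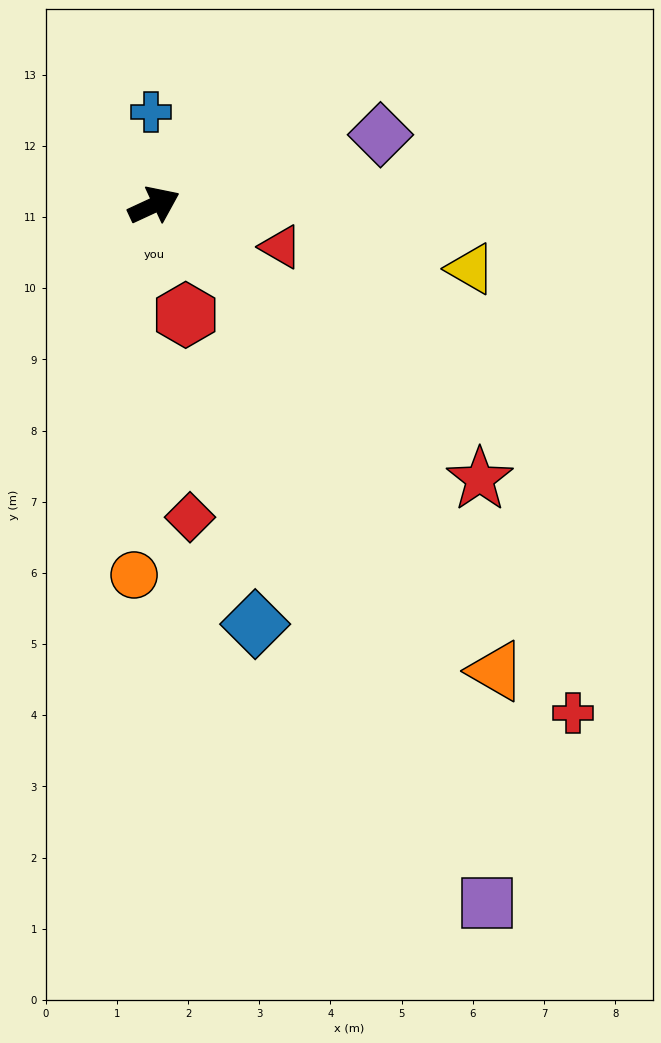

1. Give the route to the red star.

turn right 65°, forward 6.0 m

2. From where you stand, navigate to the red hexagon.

turn right 99°, forward 1.6 m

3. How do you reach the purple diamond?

turn right 8°, forward 3.3 m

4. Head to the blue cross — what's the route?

turn left 67°, forward 1.3 m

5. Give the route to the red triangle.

turn right 43°, forward 1.9 m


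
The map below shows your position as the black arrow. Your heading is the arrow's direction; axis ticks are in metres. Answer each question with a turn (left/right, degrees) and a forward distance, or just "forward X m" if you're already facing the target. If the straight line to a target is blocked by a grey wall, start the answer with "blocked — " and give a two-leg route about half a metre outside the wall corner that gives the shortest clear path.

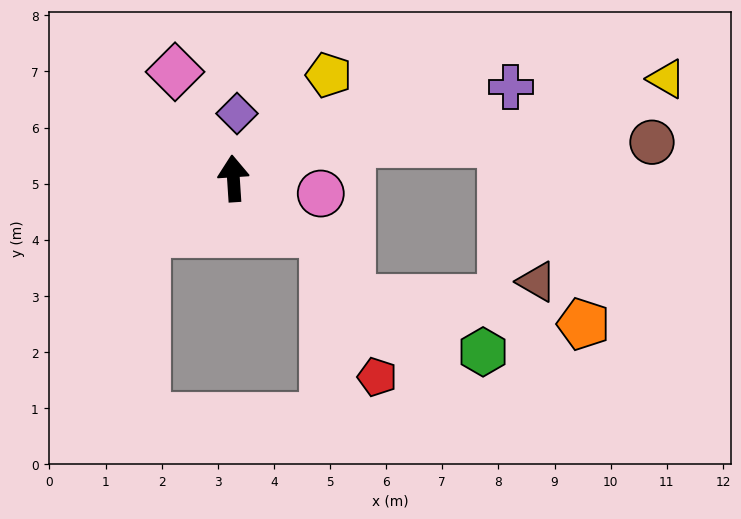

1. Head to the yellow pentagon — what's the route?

turn right 46°, forward 2.5 m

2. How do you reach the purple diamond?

turn right 7°, forward 1.2 m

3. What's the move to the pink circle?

turn right 104°, forward 1.6 m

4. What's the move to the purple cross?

turn right 76°, forward 5.2 m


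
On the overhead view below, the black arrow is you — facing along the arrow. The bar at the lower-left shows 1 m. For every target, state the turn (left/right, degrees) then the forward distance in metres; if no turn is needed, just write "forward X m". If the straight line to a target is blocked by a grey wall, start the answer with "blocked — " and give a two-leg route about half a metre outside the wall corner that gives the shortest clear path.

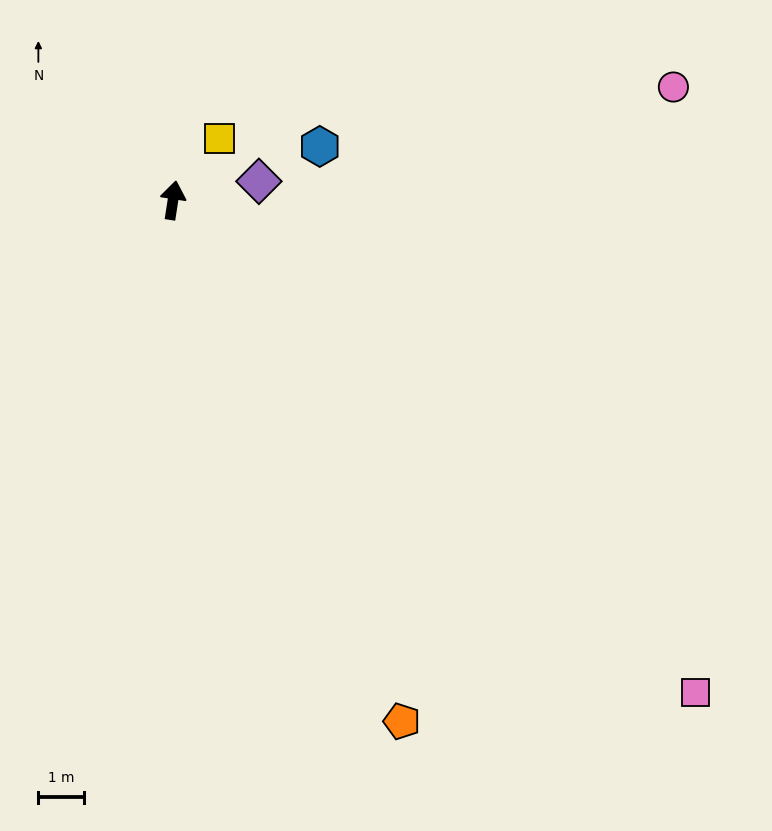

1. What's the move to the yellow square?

turn right 28°, forward 1.7 m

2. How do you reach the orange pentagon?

turn right 148°, forward 12.4 m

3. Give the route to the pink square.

turn right 124°, forward 15.7 m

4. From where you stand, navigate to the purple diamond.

turn right 69°, forward 1.9 m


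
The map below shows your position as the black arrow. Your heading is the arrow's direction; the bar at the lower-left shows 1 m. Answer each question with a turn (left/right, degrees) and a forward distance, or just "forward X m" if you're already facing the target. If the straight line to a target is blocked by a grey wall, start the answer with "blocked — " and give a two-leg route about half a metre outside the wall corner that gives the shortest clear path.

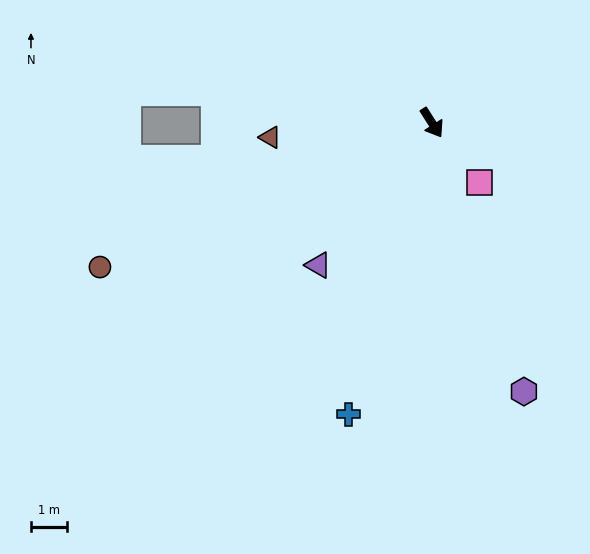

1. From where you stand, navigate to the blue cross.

turn right 48°, forward 8.4 m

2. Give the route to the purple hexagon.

turn right 14°, forward 7.8 m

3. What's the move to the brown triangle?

turn right 117°, forward 4.5 m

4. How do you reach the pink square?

turn left 6°, forward 2.1 m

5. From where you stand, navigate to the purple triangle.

turn right 71°, forward 5.0 m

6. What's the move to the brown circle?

turn right 99°, forward 10.0 m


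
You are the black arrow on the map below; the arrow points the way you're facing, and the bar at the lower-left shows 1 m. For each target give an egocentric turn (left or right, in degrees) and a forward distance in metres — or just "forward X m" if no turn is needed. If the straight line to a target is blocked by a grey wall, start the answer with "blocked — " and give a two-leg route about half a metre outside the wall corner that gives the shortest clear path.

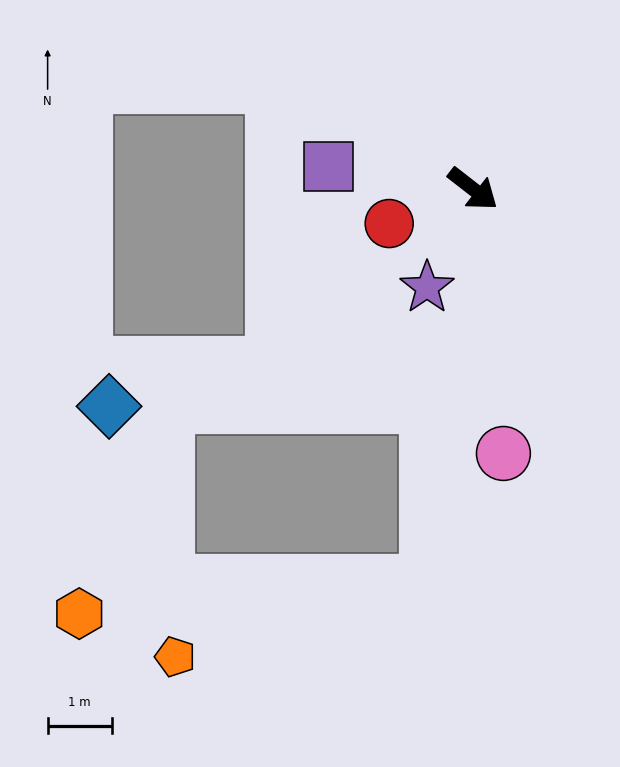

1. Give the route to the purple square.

turn right 151°, forward 2.3 m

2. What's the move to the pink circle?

turn right 46°, forward 4.2 m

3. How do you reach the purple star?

turn right 77°, forward 1.7 m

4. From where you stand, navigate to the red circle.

turn right 120°, forward 1.4 m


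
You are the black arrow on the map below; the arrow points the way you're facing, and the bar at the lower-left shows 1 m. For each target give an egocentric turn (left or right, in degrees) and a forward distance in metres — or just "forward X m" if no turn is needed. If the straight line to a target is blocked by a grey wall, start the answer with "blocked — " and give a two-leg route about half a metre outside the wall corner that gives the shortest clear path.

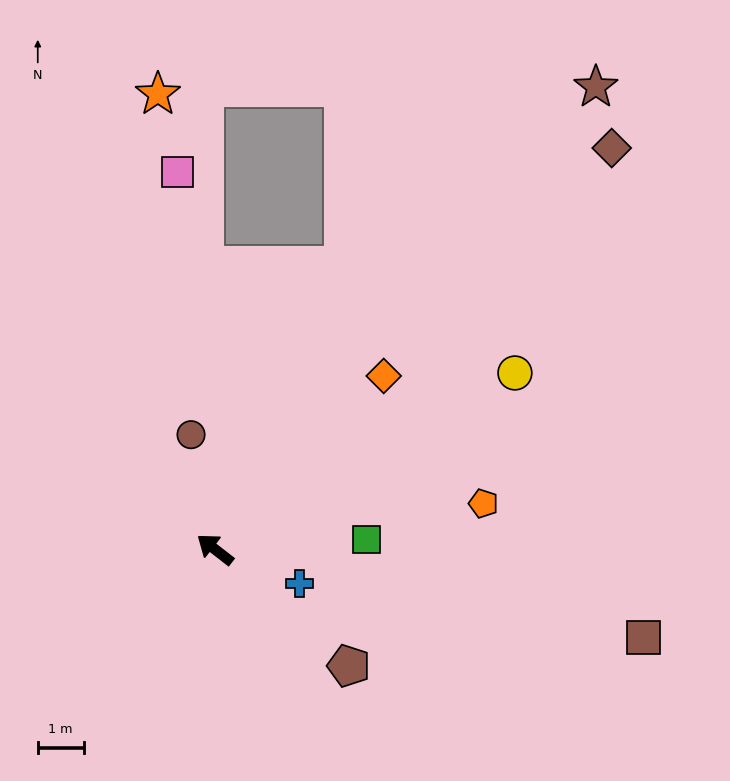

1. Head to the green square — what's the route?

turn right 138°, forward 3.3 m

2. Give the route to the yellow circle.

turn right 112°, forward 7.6 m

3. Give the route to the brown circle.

turn right 40°, forward 2.6 m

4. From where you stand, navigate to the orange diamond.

turn right 96°, forward 5.3 m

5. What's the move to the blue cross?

turn right 164°, forward 2.0 m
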